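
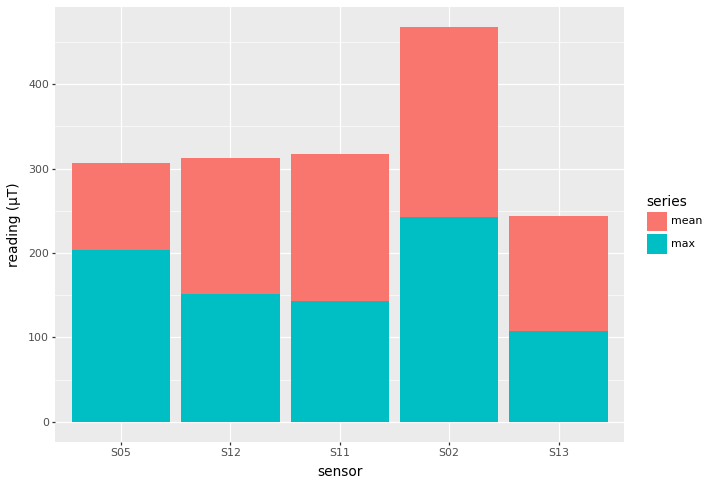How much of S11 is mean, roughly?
mean top ≈ 300, bottom ≈ 150; segment ≈ 150.

≈ 150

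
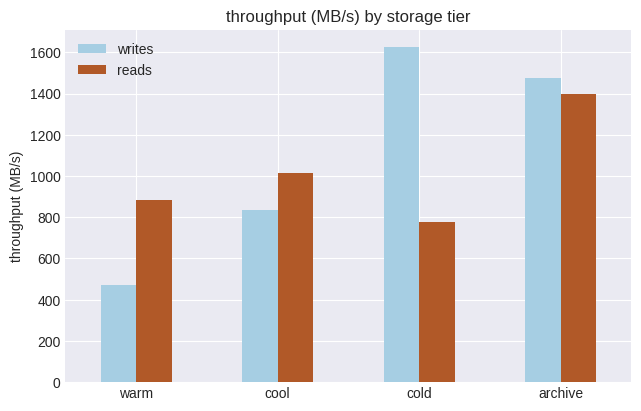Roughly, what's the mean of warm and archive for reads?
≈ 1100

(800 + 1400) / 2 ≈ 1100.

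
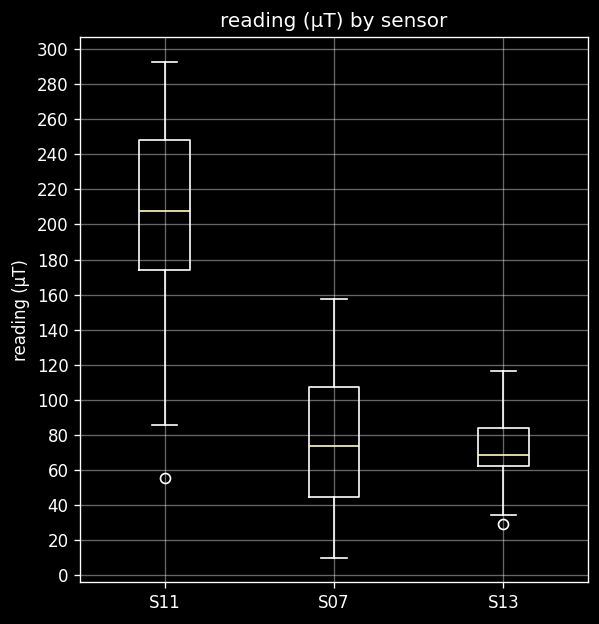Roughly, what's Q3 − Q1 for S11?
Q3 ≈ 240, Q1 ≈ 180; IQR ≈ 60.

≈ 60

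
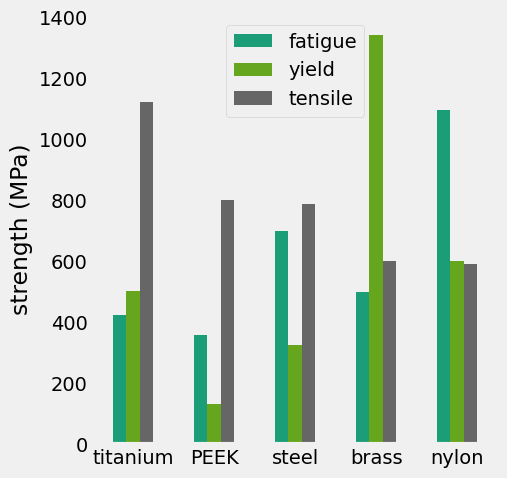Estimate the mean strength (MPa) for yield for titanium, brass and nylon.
≈ 867

(600 + 1400 + 600) / 3 ≈ 867.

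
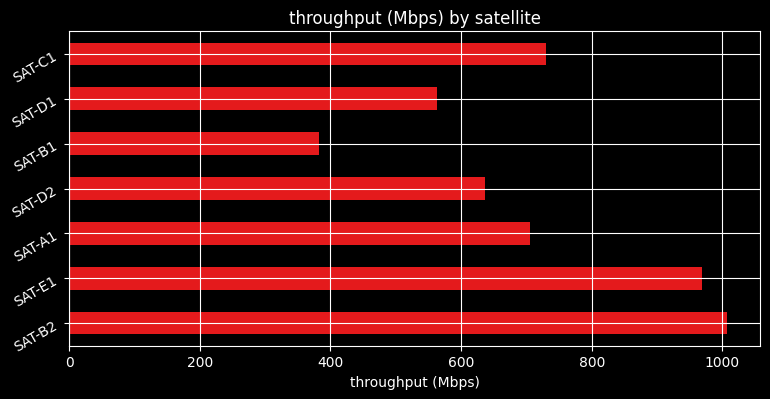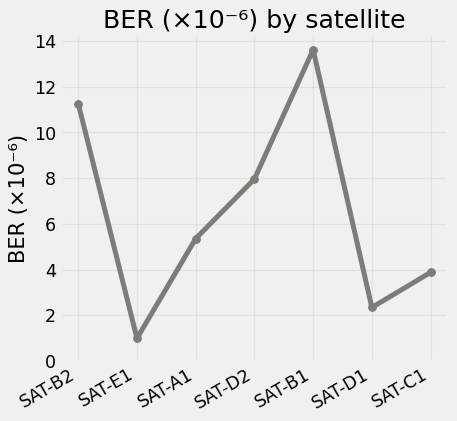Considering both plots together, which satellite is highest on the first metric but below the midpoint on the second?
Chart 2 median BER (×10⁻⁶) ≈ 6; below-median satellites: SAT-E1, SAT-D1, SAT-C1. Among those, SAT-E1 has the highest throughput (Mbps) (≈ 1000).

SAT-E1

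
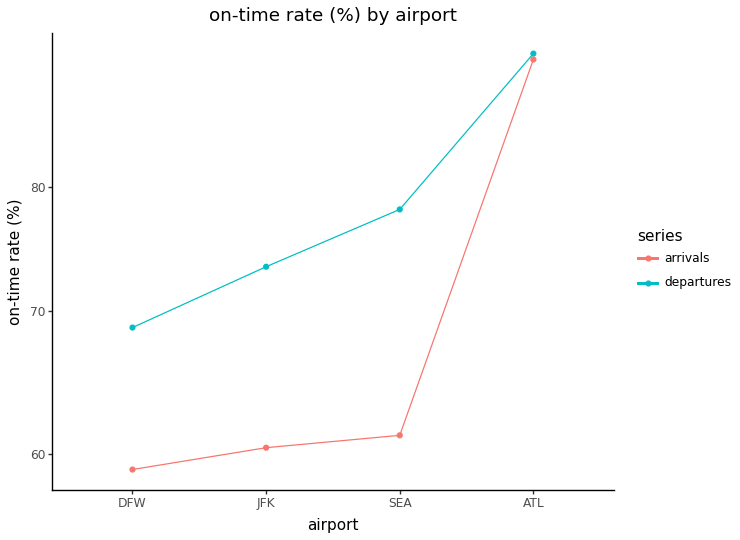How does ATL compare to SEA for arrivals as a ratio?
ATL ≈ 90, SEA ≈ 60; 90/60 ≈ 1.5.

≈ 1.5×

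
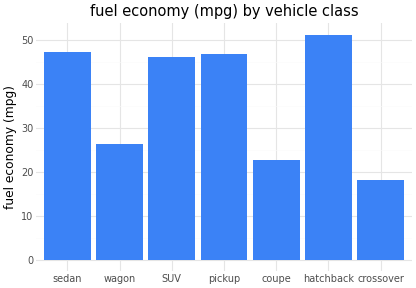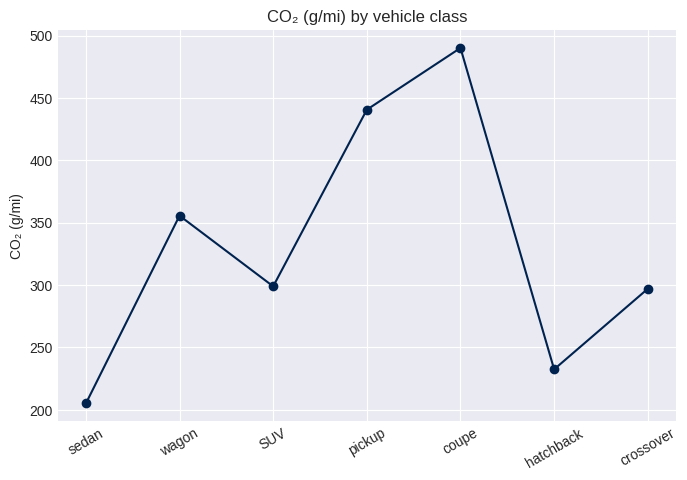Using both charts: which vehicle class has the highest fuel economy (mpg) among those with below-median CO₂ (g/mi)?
hatchback

Chart 2 median CO₂ (g/mi) ≈ 300; below-median vehicle classes: sedan, hatchback, crossover. Among those, hatchback has the highest fuel economy (mpg) (≈ 50).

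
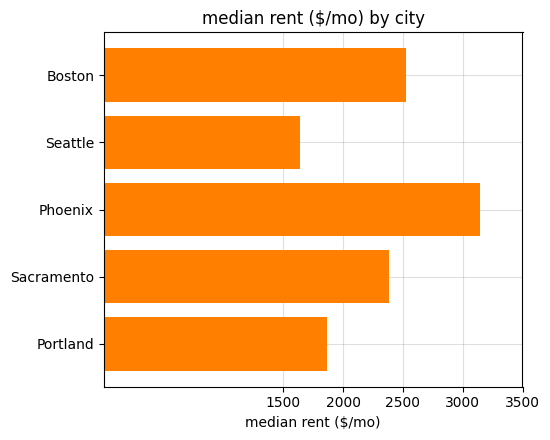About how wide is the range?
≈ 1500

Max Phoenix ≈ 3000, min Seattle ≈ 1500; range ≈ 1500.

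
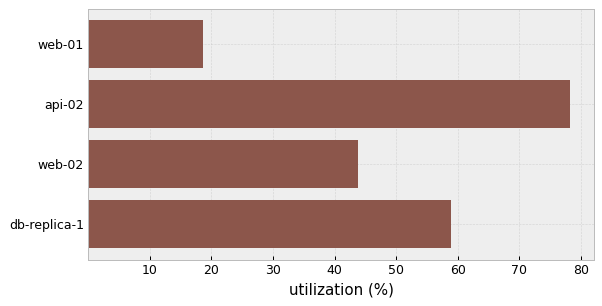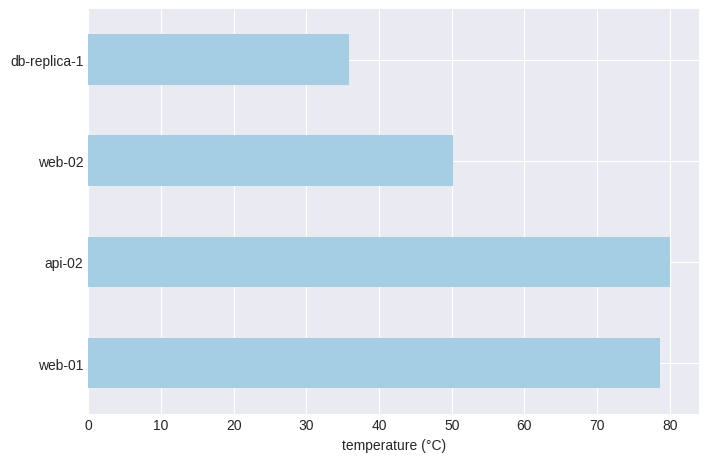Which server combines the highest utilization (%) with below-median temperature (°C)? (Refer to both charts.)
Chart 2 median temperature (°C) ≈ 60; below-median servers: web-02, db-replica-1. Among those, db-replica-1 has the highest utilization (%) (≈ 60).

db-replica-1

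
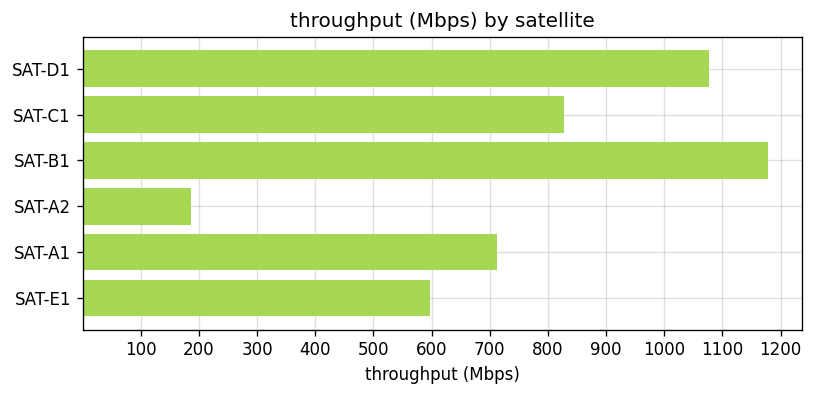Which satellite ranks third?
Top 4: SAT-B1 ≈ 1200, SAT-D1 ≈ 1100, SAT-C1 ≈ 800, SAT-A1 ≈ 700.

SAT-C1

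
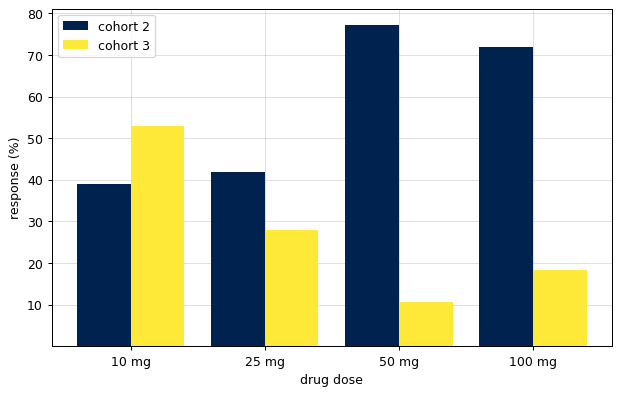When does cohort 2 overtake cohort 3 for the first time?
25 mg

10 mg: cohort 2 ≈ 40 vs cohort 3 ≈ 50 (not yet); 25 mg: cohort 2 ≈ 40 vs cohort 3 ≈ 30 (first crossover).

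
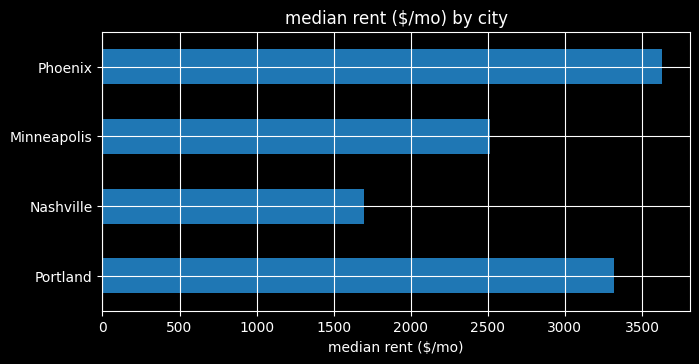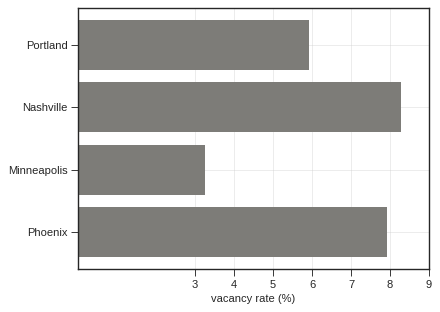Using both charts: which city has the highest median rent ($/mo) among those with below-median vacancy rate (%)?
Chart 2 median vacancy rate (%) ≈ 7; below-median cities: Portland, Minneapolis. Among those, Portland has the highest median rent ($/mo) (≈ 3500).

Portland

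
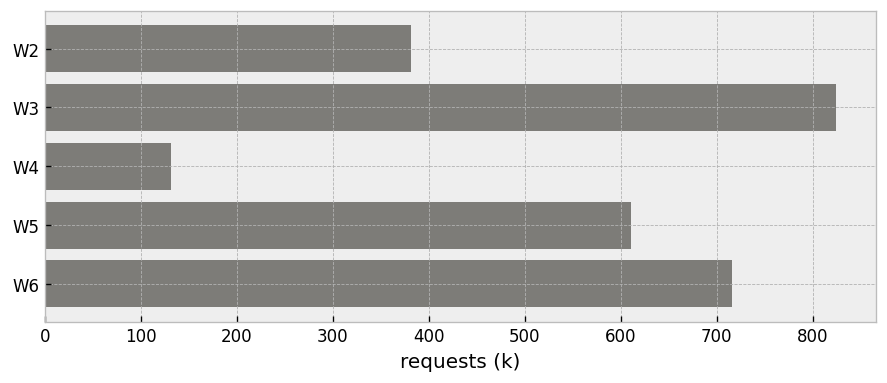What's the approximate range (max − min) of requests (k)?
≈ 700

Max W3 ≈ 800, min W4 ≈ 100; range ≈ 700.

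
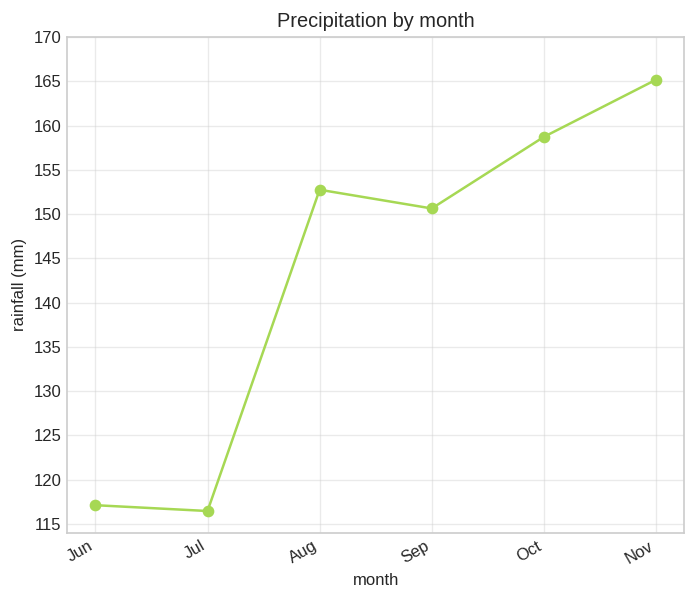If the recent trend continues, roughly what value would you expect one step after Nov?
Last three: 150, 160, 165 → slope ≈ 7.5/step → next ≈ 172.5.

≈ 172.5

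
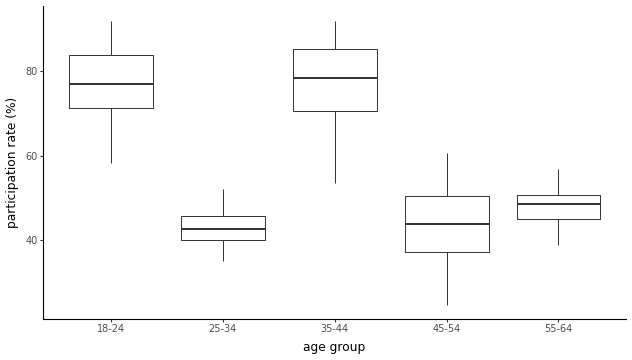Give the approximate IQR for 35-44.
≈ 15

Q3 ≈ 85, Q1 ≈ 70; IQR ≈ 15.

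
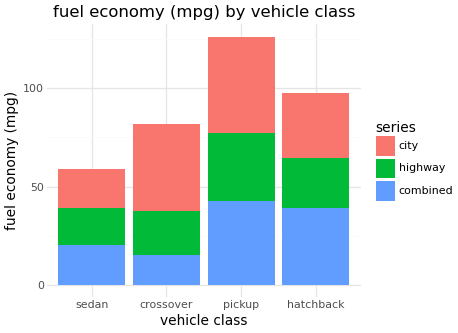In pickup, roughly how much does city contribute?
city top ≈ 120, bottom ≈ 80; segment ≈ 40.

≈ 40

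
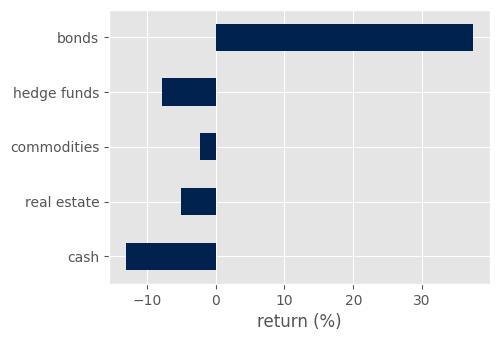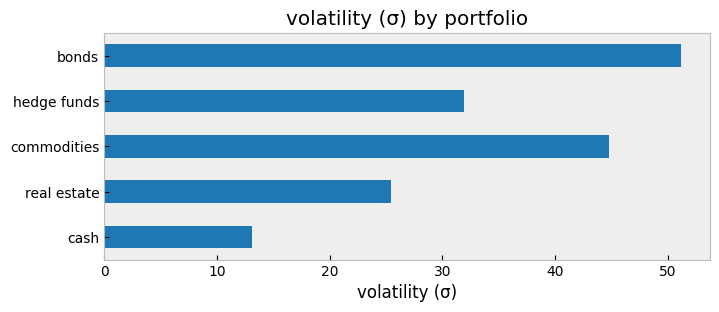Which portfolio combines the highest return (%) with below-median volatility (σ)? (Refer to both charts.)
Chart 2 median volatility (σ) ≈ 30; below-median portfolios: cash, real estate. Among those, real estate has the highest return (%) (≈ -5).

real estate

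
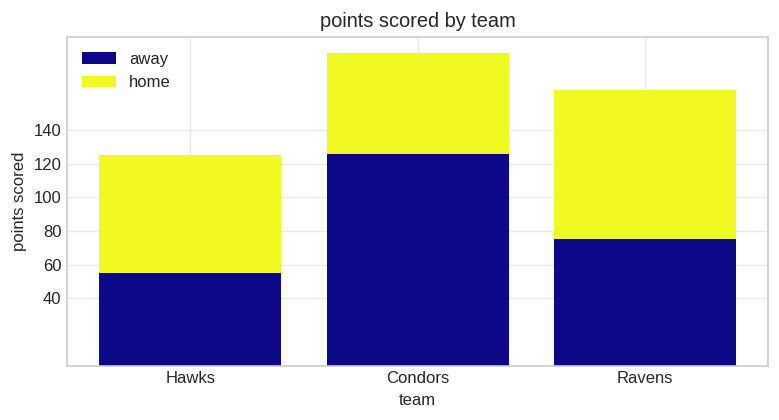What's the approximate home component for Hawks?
home top ≈ 120, bottom ≈ 60; segment ≈ 60.

≈ 60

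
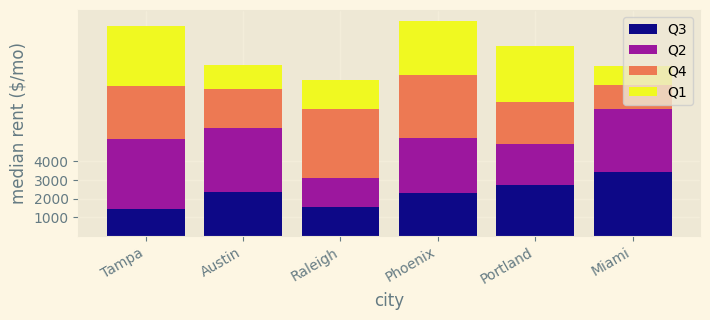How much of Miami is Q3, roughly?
≈ 3000

Q3 top ≈ 3000, bottom ≈ 0; segment ≈ 3000.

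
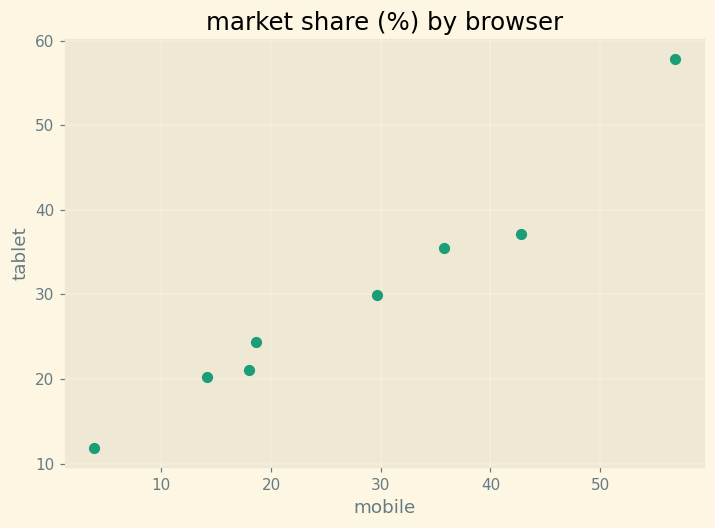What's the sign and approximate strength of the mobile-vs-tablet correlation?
positive, strong

Points are positively correlated; strong (|r| ≈ 1.0).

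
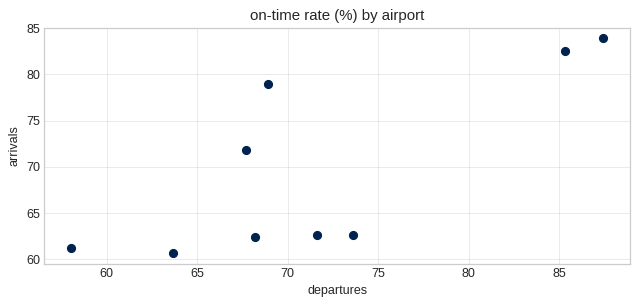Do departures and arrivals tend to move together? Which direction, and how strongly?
Points are positively correlated; strong (|r| ≈ 0.8).

positive, strong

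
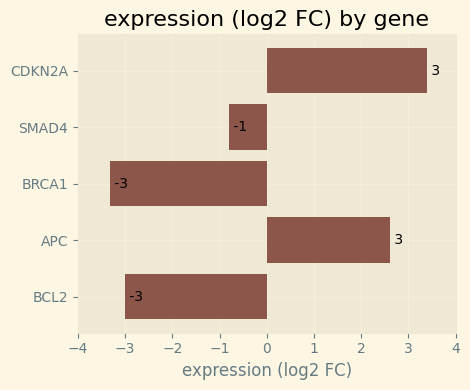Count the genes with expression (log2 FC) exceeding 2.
Above 2: CDKN2A, APC.

2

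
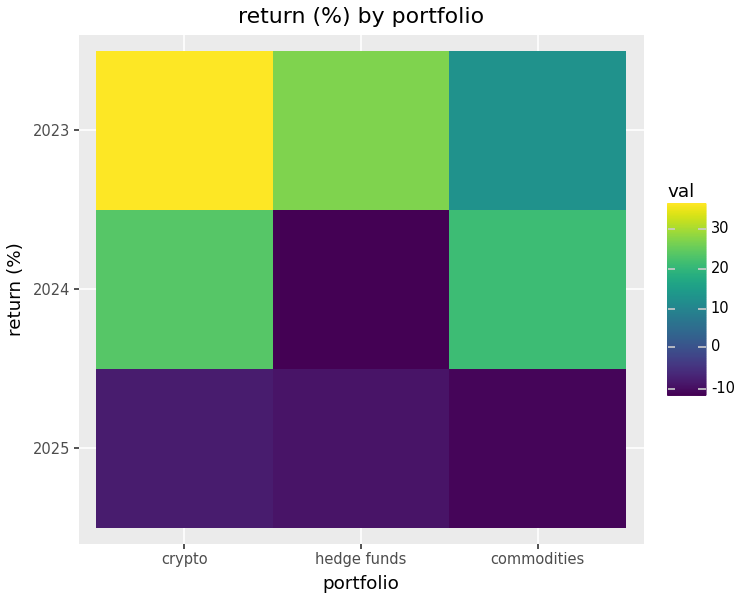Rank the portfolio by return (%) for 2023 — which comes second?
Top 3 for 2023: crypto ≈ 35, hedge funds ≈ 25, commodities ≈ 15.

hedge funds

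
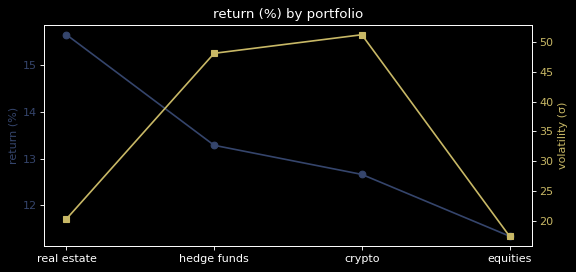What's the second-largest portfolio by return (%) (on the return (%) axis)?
hedge funds

Top 3 (on the return (%) axis): real estate ≈ 15.5, hedge funds ≈ 13.5, crypto ≈ 12.5.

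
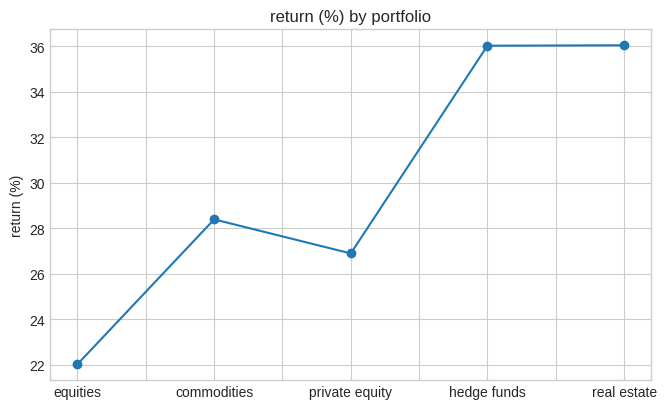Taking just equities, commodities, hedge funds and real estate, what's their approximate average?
≈ 30

(22 + 28 + 36 + 36) / 4 ≈ 30.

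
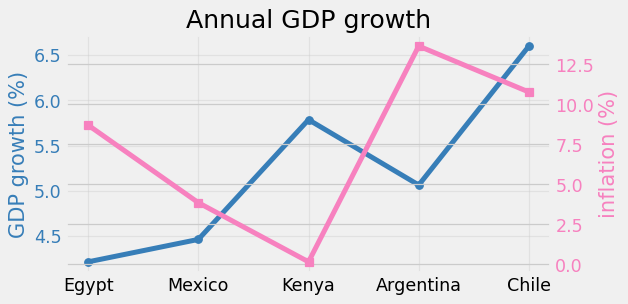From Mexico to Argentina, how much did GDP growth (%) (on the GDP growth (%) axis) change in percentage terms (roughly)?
Mexico ≈ 4.4, Argentina ≈ 5.0; (5.0 − 4.4) / 4.4 ≈ +13.6%.

≈ +13.6%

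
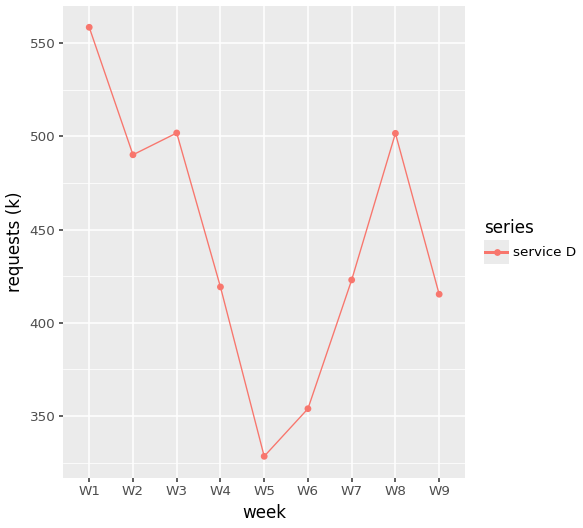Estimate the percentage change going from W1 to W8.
W1 ≈ 560, W8 ≈ 500; (500 − 560) / 560 ≈ -10.7%.

≈ -10.7%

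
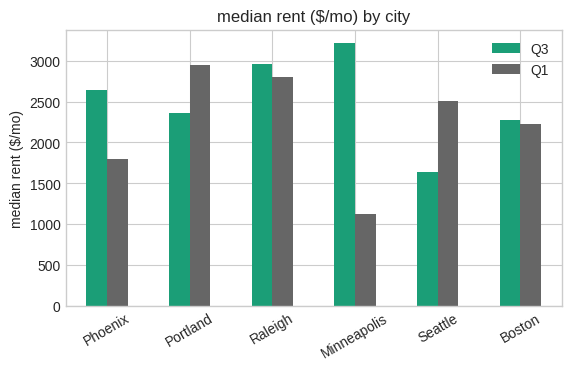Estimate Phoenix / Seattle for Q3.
≈ 1.67×

Phoenix ≈ 2500, Seattle ≈ 1500; 2500/1500 ≈ 1.67.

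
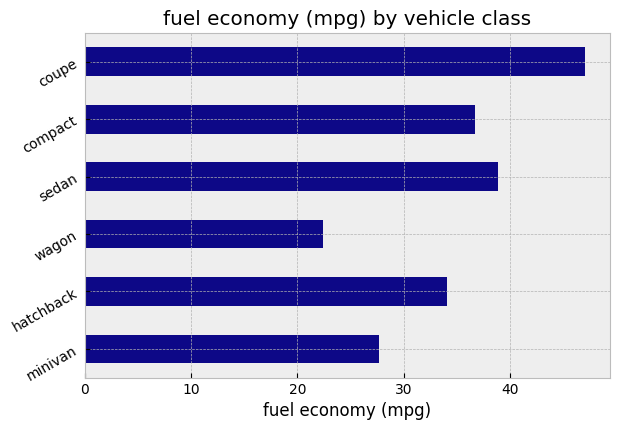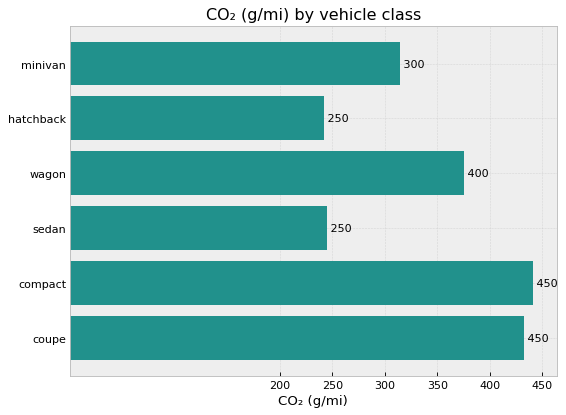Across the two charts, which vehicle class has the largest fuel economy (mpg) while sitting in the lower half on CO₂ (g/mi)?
sedan

Chart 2 median CO₂ (g/mi) ≈ 350; below-median vehicle classes: minivan, hatchback, sedan. Among those, sedan has the highest fuel economy (mpg) (≈ 40).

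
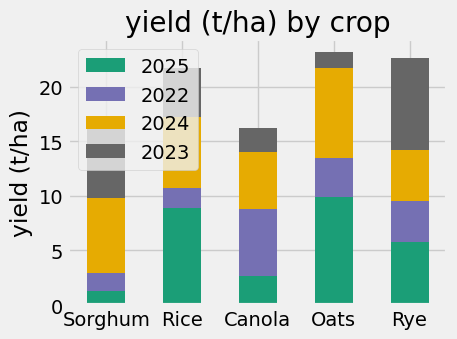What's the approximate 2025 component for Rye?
2025 top ≈ 6, bottom ≈ 0; segment ≈ 6.

≈ 6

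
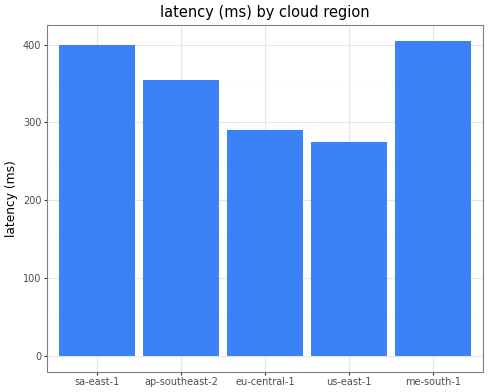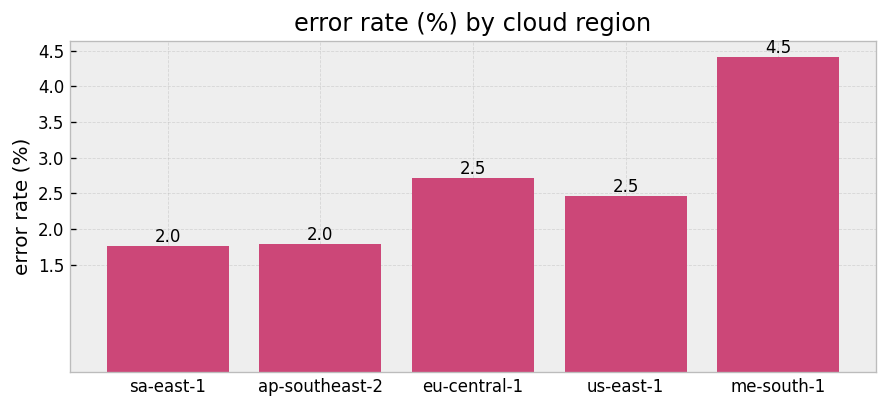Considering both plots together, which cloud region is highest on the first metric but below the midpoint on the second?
sa-east-1

Chart 2 median error rate (%) ≈ 2.5; below-median cloud regions: sa-east-1, ap-southeast-2. Among those, sa-east-1 has the highest latency (ms) (≈ 400).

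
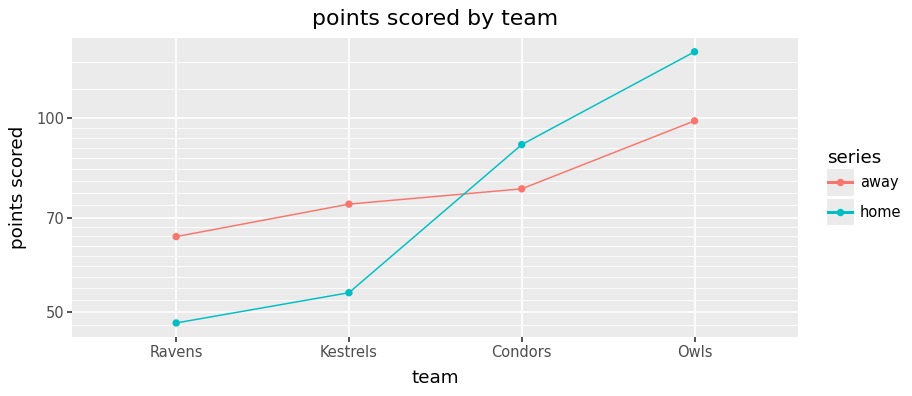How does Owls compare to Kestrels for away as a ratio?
Owls ≈ 100, Kestrels ≈ 70; 100/70 ≈ 1.43.

≈ 1.43×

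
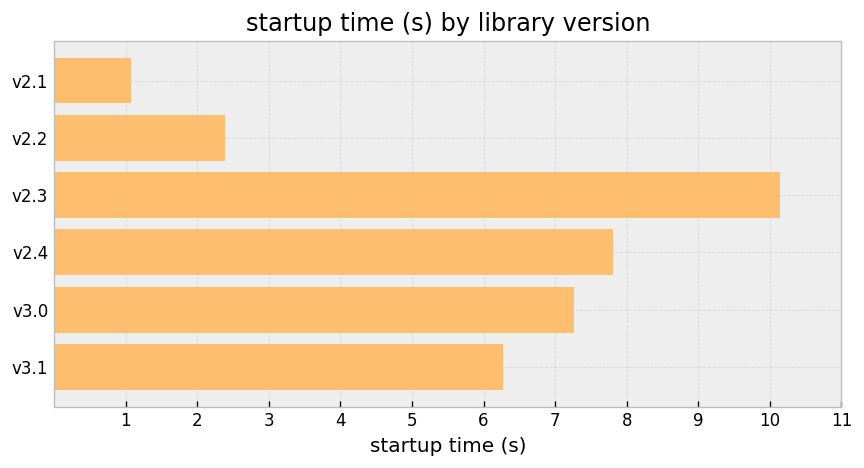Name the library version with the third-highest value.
Top 4: v2.3 ≈ 10, v2.4 ≈ 8, v3.0 ≈ 7, v3.1 ≈ 6.

v3.0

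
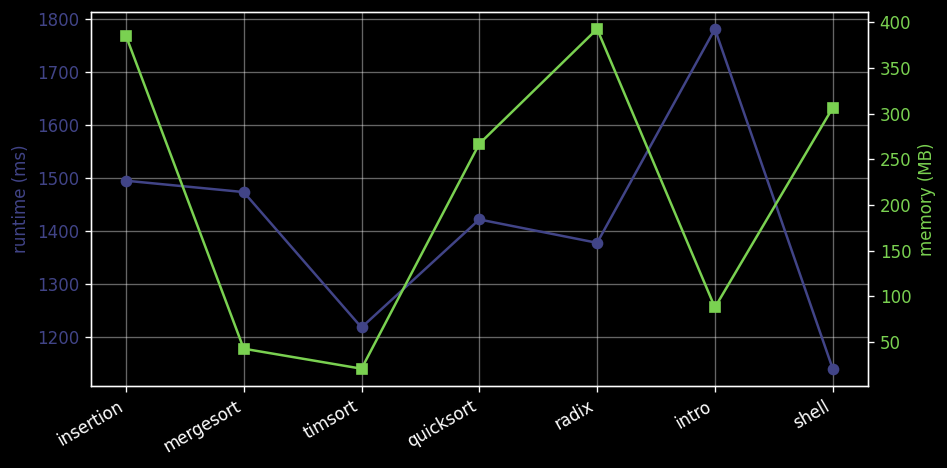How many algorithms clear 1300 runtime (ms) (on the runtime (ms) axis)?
5

Above 1300: insertion, mergesort, quicksort, radix, intro.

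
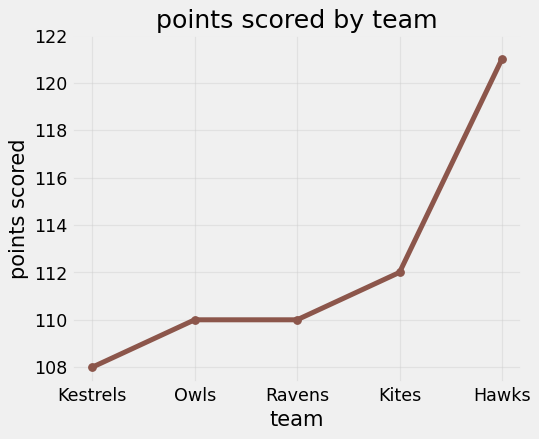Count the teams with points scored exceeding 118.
1

Above 118: Hawks.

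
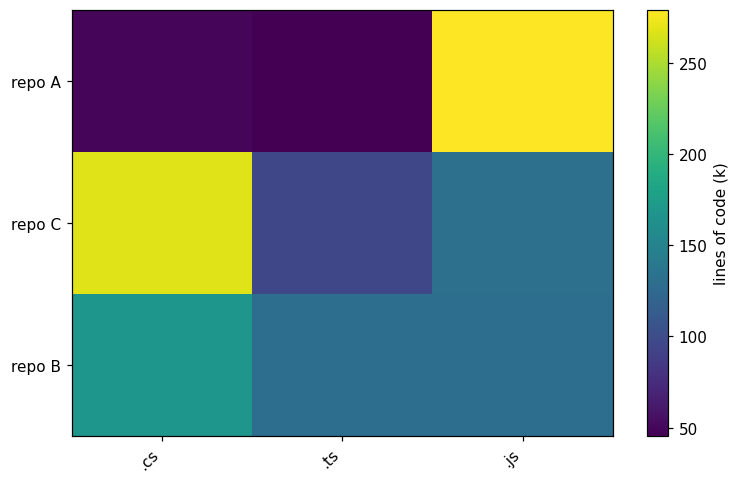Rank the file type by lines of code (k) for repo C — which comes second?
Top 3 for repo C: .cs ≈ 260, .js ≈ 140, .ts ≈ 100.

.js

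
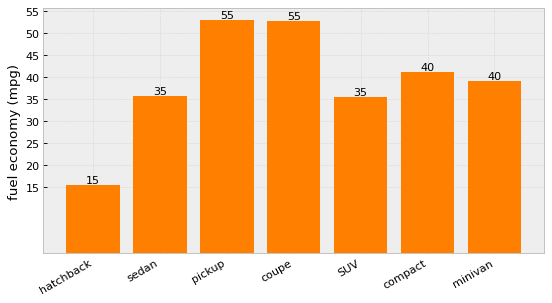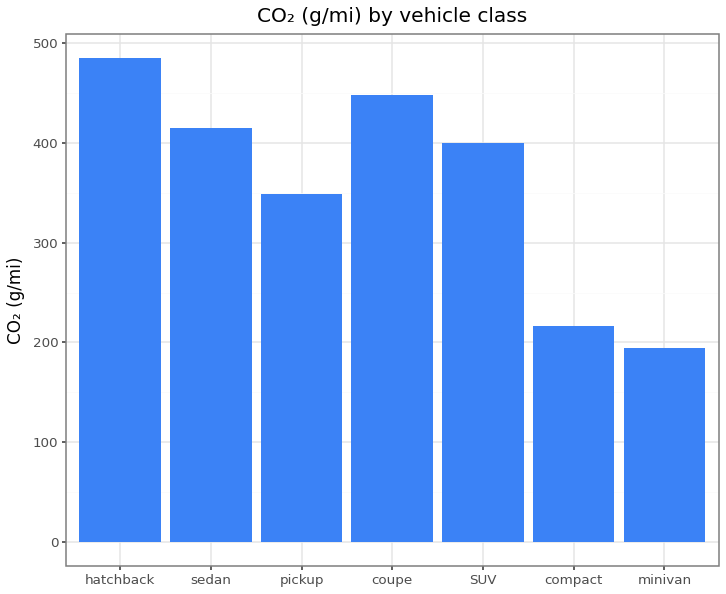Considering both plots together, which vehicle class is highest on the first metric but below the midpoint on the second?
pickup

Chart 2 median CO₂ (g/mi) ≈ 400; below-median vehicle classes: pickup, compact, minivan. Among those, pickup has the highest fuel economy (mpg) (≈ 55).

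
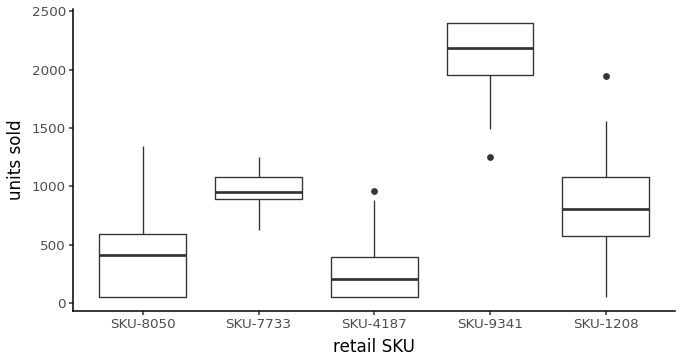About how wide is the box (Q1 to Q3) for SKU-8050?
≈ 600

Q3 ≈ 600, Q1 ≈ 0; IQR ≈ 600.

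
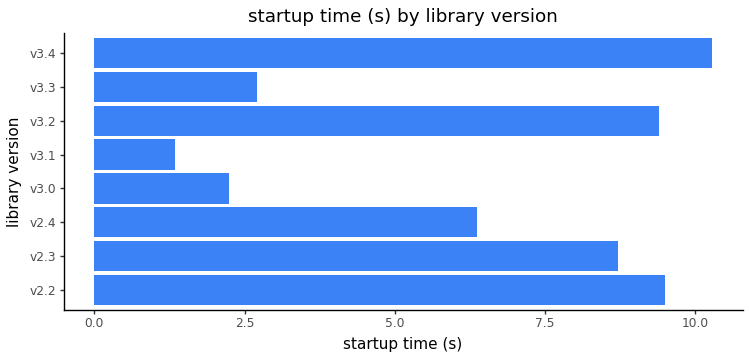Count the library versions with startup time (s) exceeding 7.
4

Above 7: v2.2, v2.3, v3.2, v3.4.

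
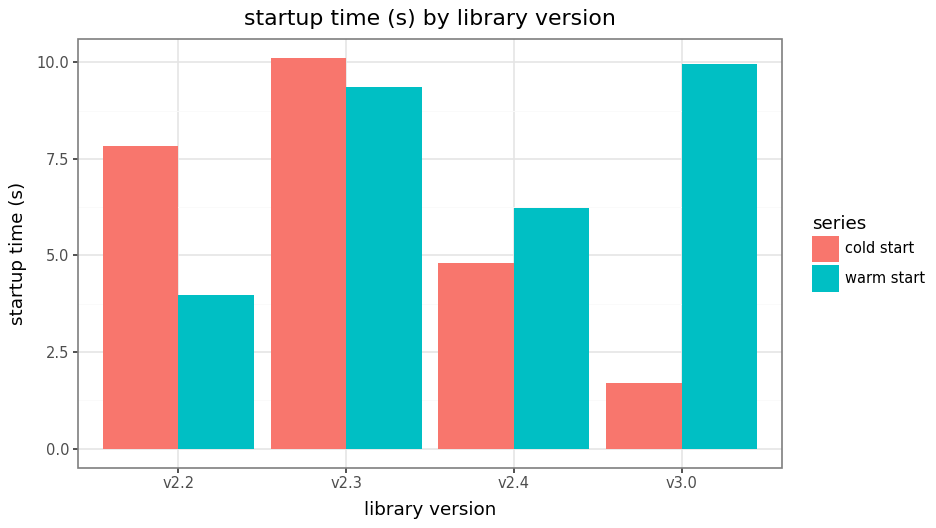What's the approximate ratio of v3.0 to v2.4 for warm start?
≈ 1.67×

v3.0 ≈ 10, v2.4 ≈ 6; 10/6 ≈ 1.67.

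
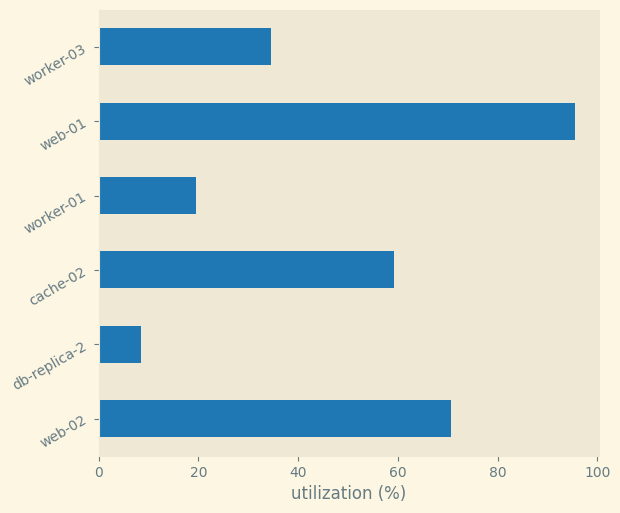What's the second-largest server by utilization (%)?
web-02

Top 3: web-01 ≈ 100, web-02 ≈ 70, cache-02 ≈ 60.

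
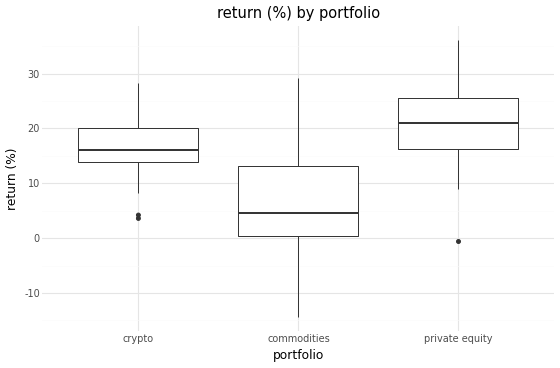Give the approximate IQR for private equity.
Q3 ≈ 26, Q1 ≈ 16; IQR ≈ 10.

≈ 10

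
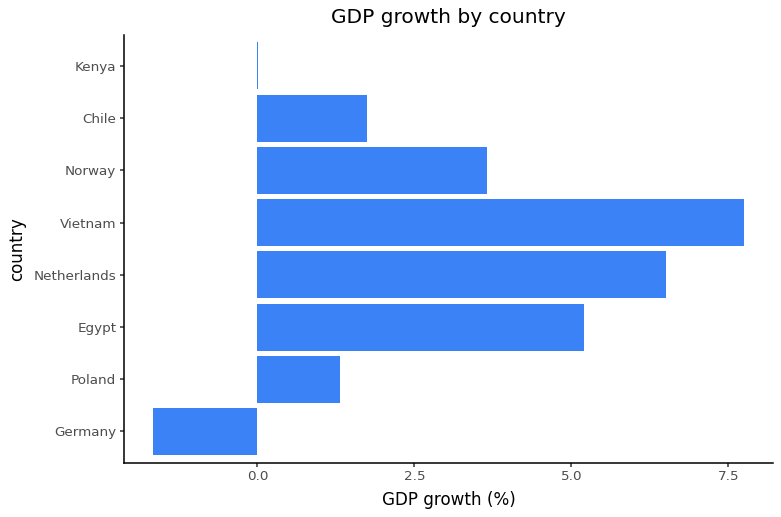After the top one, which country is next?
Netherlands

Top 3: Vietnam ≈ 8, Netherlands ≈ 7, Egypt ≈ 5.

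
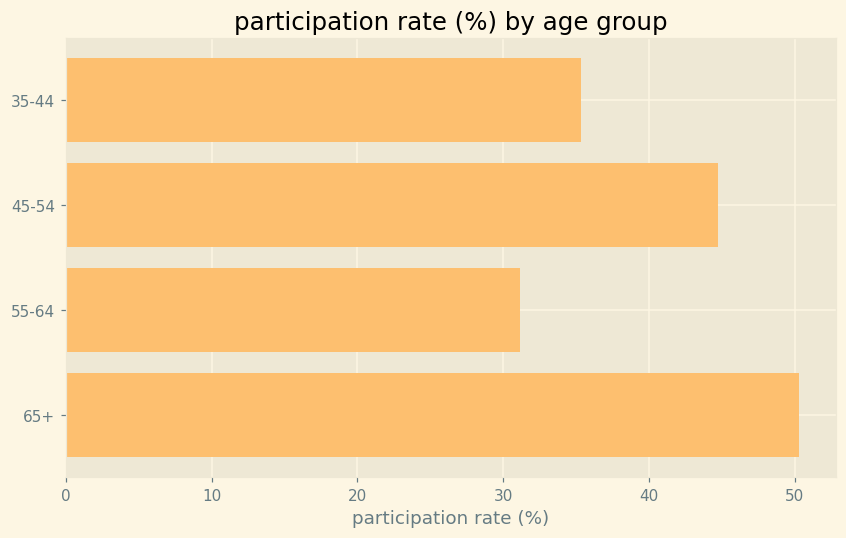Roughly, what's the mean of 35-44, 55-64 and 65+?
≈ 38

(35 + 30 + 50) / 3 ≈ 38.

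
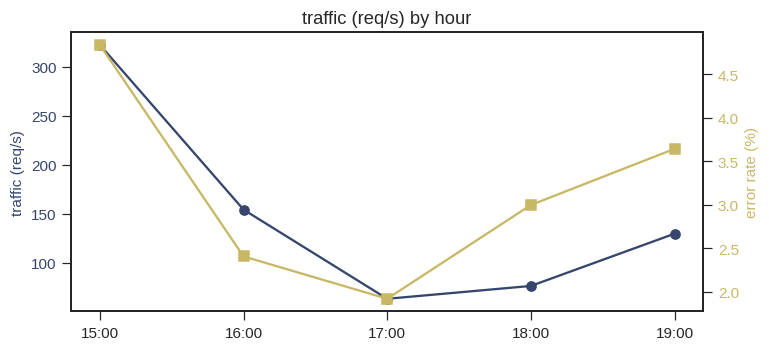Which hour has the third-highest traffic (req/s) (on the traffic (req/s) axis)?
19:00

Top 4 (on the traffic (req/s) axis): 15:00 ≈ 325, 16:00 ≈ 150, 19:00 ≈ 125, 18:00 ≈ 75.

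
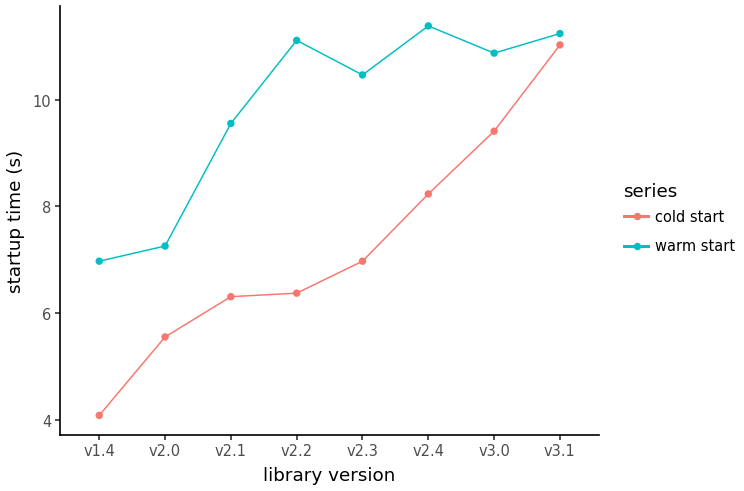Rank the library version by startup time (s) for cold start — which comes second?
v3.0

Top 3 for cold start: v3.1 ≈ 11, v3.0 ≈ 9, v2.4 ≈ 8.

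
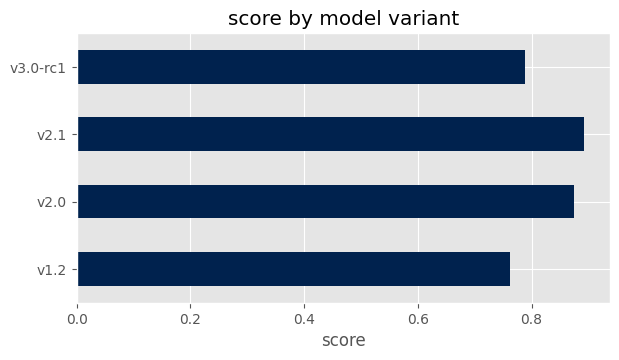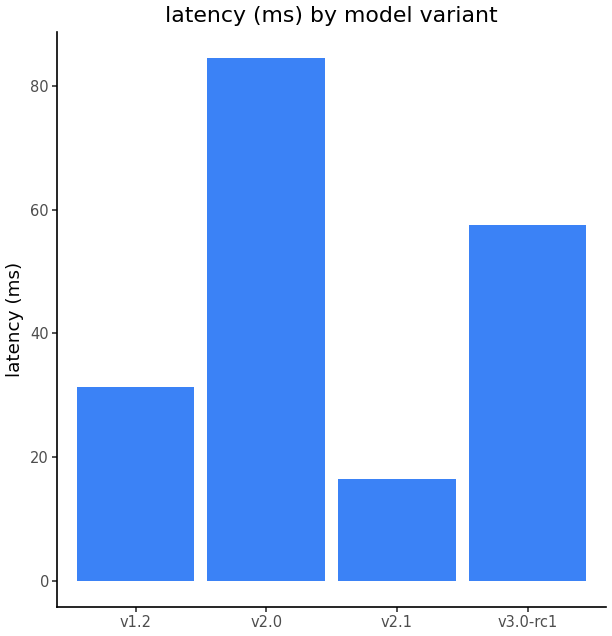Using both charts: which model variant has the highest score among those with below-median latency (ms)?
v2.1

Chart 2 median latency (ms) ≈ 40; below-median model variants: v1.2, v2.1. Among those, v2.1 has the highest score (≈ 0.9).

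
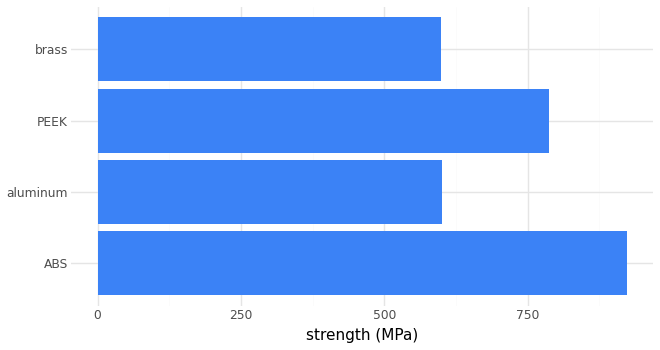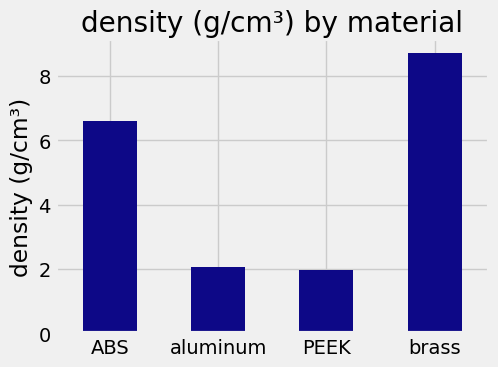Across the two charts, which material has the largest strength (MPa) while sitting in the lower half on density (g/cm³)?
Chart 2 median density (g/cm³) ≈ 4; below-median materials: aluminum, PEEK. Among those, PEEK has the highest strength (MPa) (≈ 800).

PEEK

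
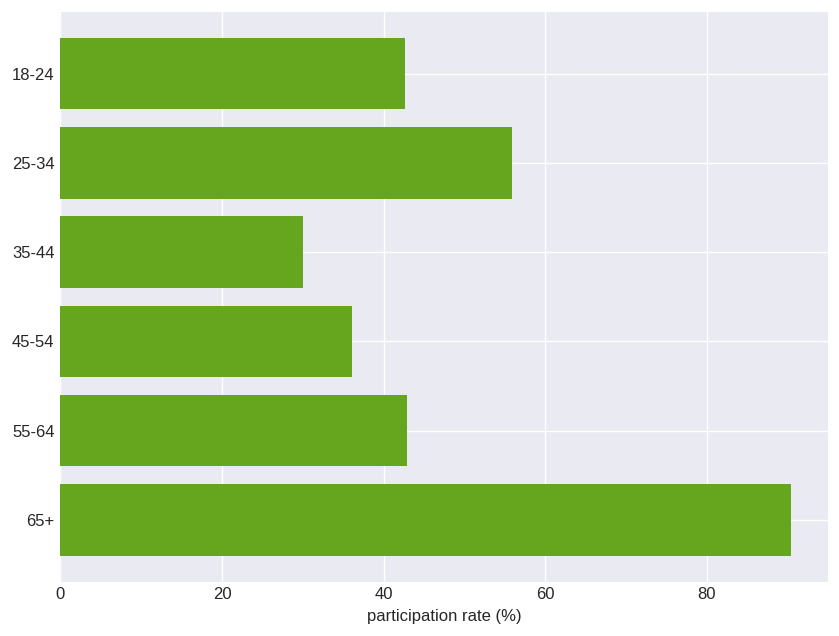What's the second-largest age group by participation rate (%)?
Top 3: 65+ ≈ 90, 25-34 ≈ 60, 55-64 ≈ 40.

25-34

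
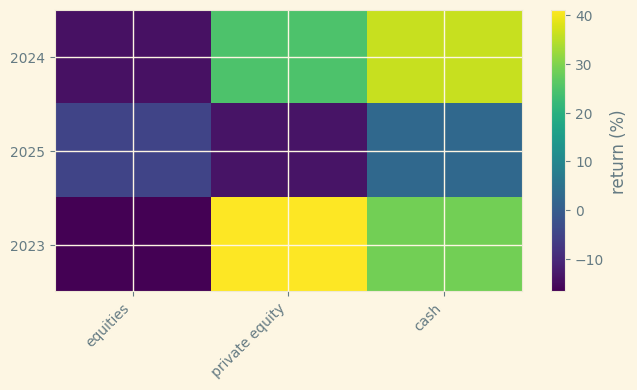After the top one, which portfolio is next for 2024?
private equity

Top 3 for 2024: cash ≈ 35, private equity ≈ 25, equities ≈ -15.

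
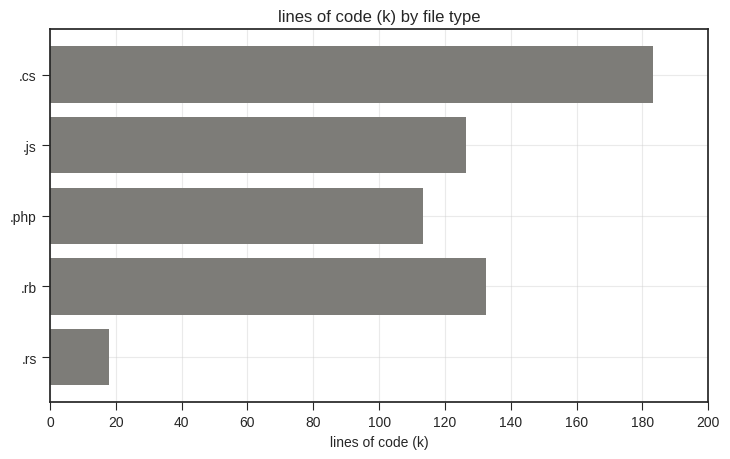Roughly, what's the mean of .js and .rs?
(120 + 20) / 2 ≈ 70.

≈ 70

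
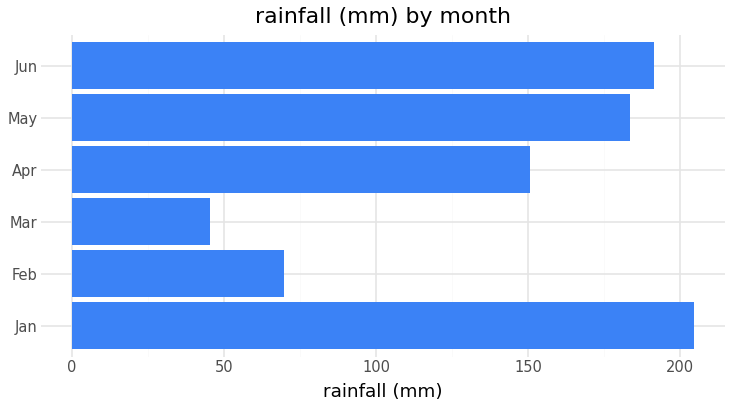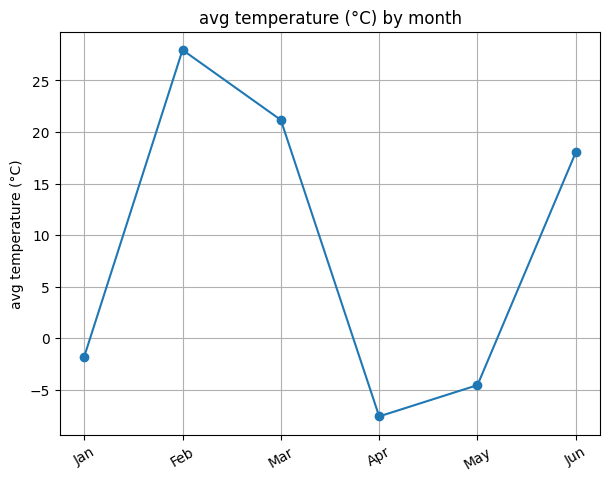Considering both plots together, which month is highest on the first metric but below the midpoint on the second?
Jan

Chart 2 median avg temperature (°C) ≈ 10; below-median months: Jan, Apr, May. Among those, Jan has the highest rainfall (mm) (≈ 200).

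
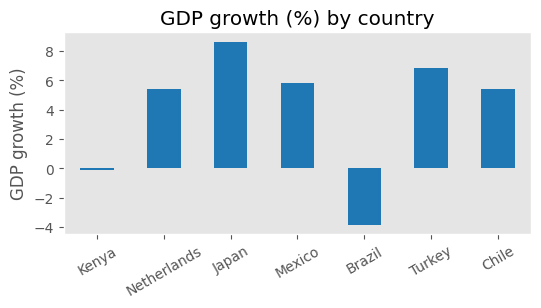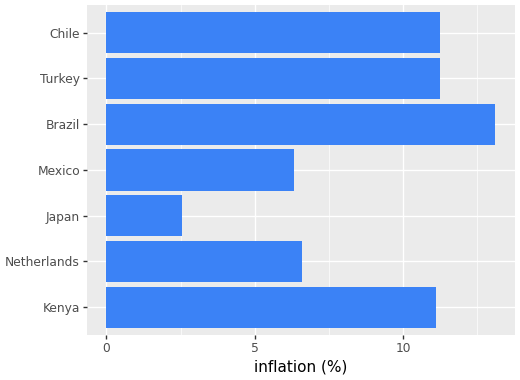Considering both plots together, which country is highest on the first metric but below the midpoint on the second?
Chart 2 median inflation (%) ≈ 12; below-median countries: Netherlands, Japan, Mexico. Among those, Japan has the highest GDP growth (%) (≈ 9).

Japan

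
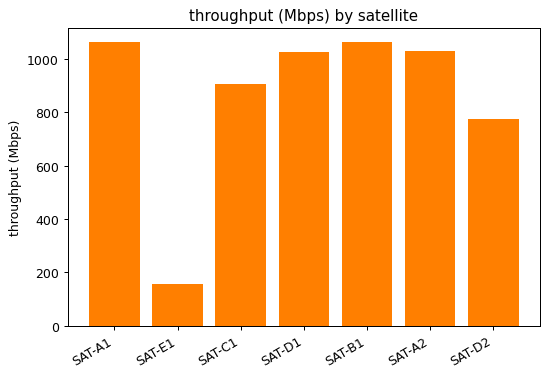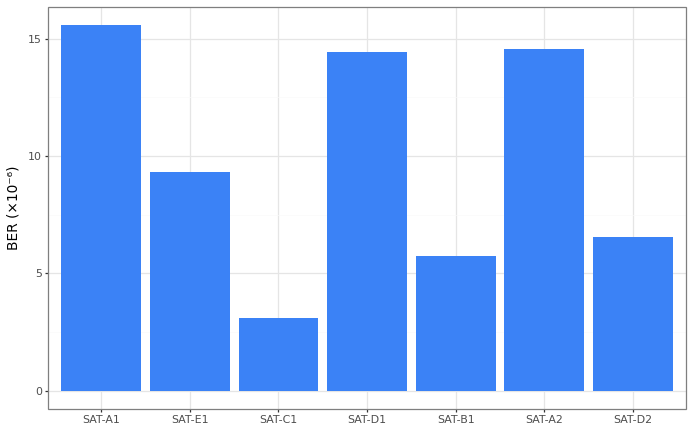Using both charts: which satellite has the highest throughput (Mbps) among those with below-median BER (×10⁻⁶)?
SAT-B1

Chart 2 median BER (×10⁻⁶) ≈ 10; below-median satellites: SAT-C1, SAT-B1, SAT-D2. Among those, SAT-B1 has the highest throughput (Mbps) (≈ 1100).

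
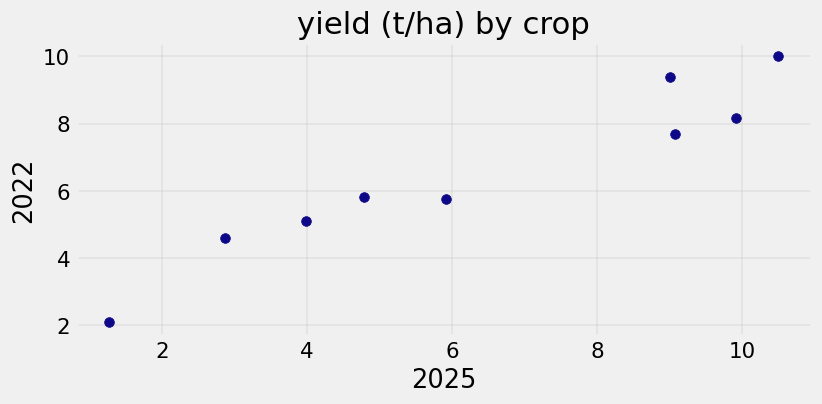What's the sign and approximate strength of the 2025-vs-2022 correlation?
positive, strong

Points are positively correlated; strong (|r| ≈ 1.0).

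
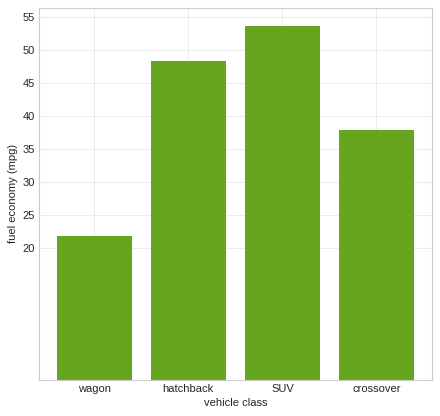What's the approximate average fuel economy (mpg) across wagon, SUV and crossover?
(20 + 55 + 40) / 3 ≈ 38.

≈ 38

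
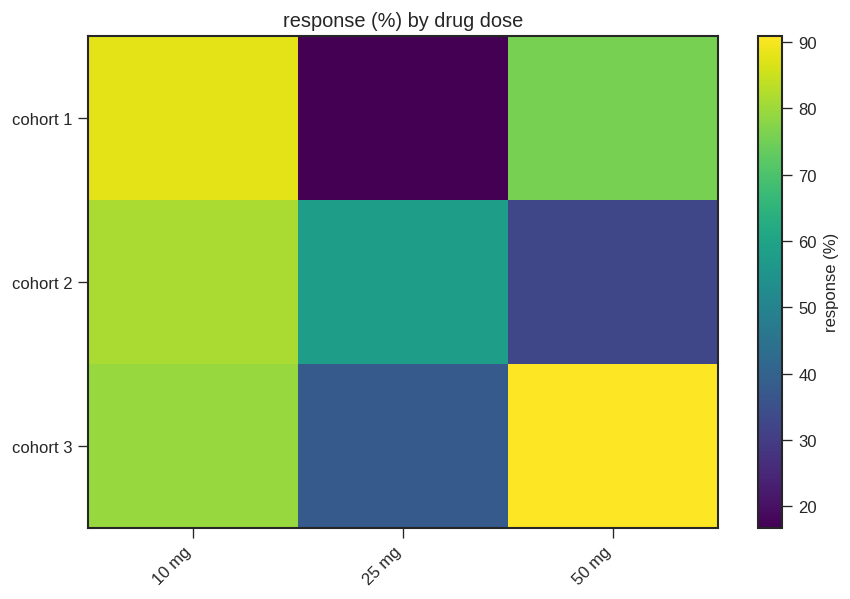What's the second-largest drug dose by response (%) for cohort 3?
10 mg

Top 3 for cohort 3: 50 mg ≈ 90, 10 mg ≈ 80, 25 mg ≈ 40.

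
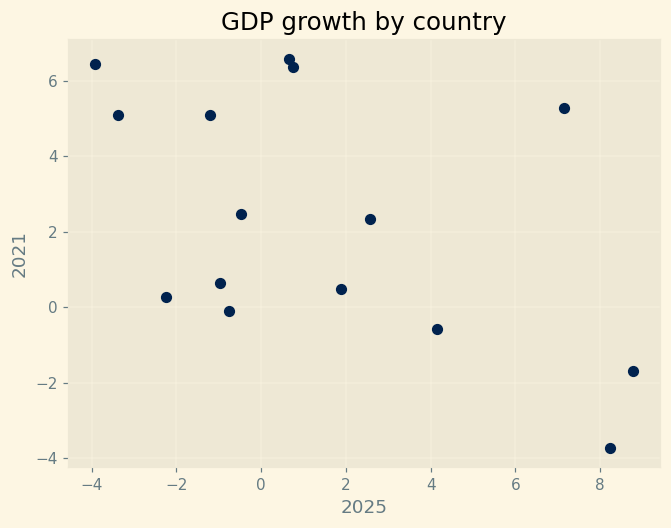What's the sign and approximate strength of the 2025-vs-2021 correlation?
Points are negatively correlated; moderate (|r| ≈ 0.5).

negative, moderate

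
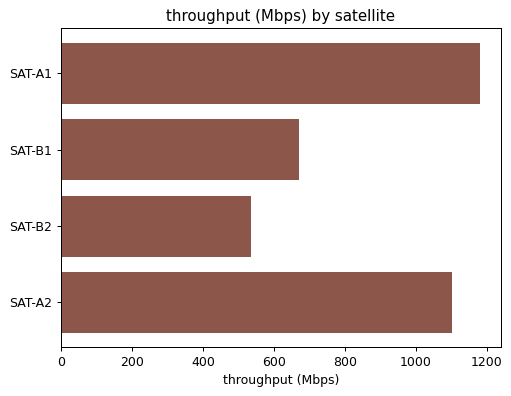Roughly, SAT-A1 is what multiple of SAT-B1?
SAT-A1 ≈ 1200, SAT-B1 ≈ 700; 1200/700 ≈ 1.71.

≈ 1.71×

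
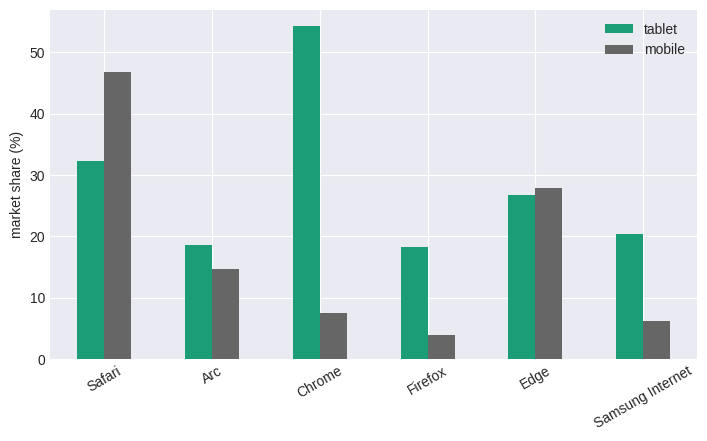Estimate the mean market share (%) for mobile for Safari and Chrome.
≈ 28

(45 + 10) / 2 ≈ 28.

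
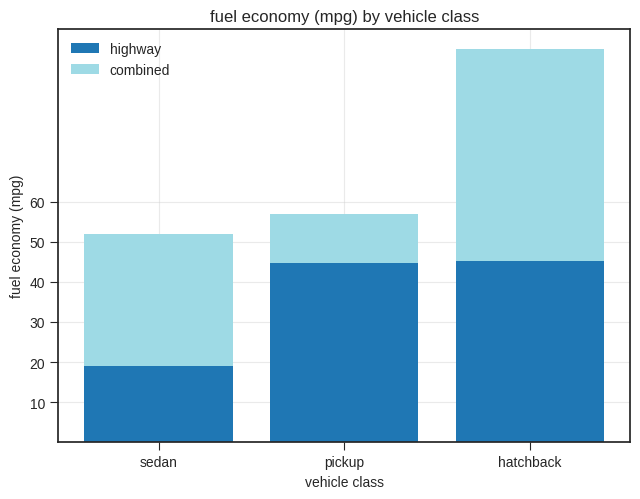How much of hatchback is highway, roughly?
highway top ≈ 50, bottom ≈ 0; segment ≈ 50.

≈ 50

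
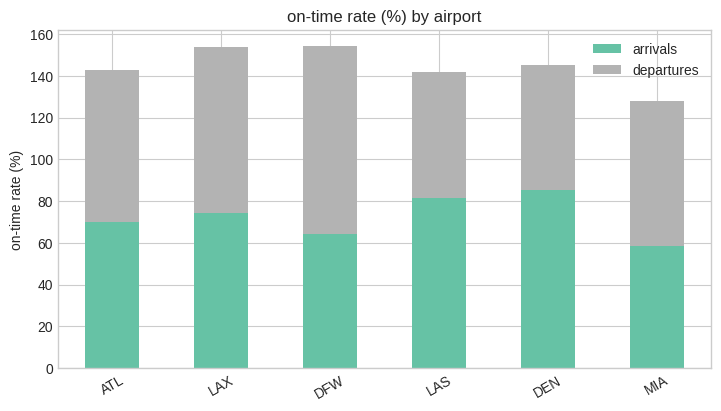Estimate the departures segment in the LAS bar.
≈ 60

departures top ≈ 140, bottom ≈ 80; segment ≈ 60.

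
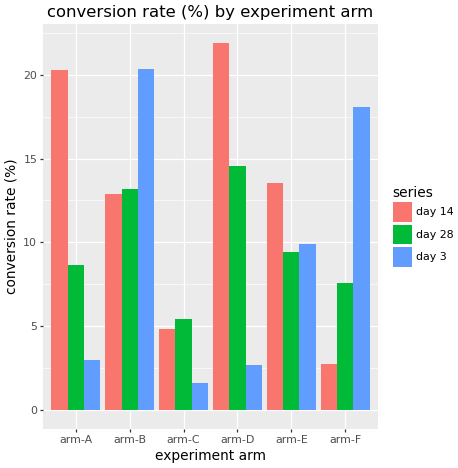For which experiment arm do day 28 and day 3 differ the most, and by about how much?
arm-D: day 28 ≈ 14, day 3 ≈ 2 → gap ≈ 12. Next-largest (arm-F) is only ≈ 10.

arm-D, ≈ 12 %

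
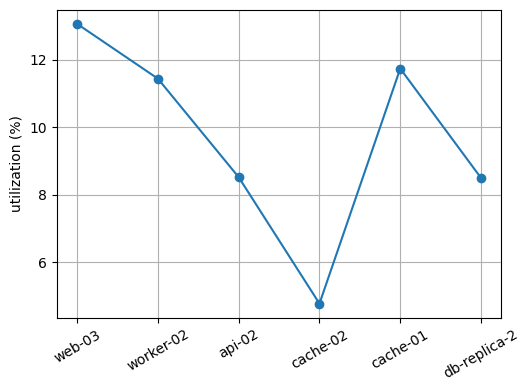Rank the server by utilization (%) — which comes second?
cache-01

Top 3: web-03 ≈ 13, cache-01 ≈ 12, worker-02 ≈ 11.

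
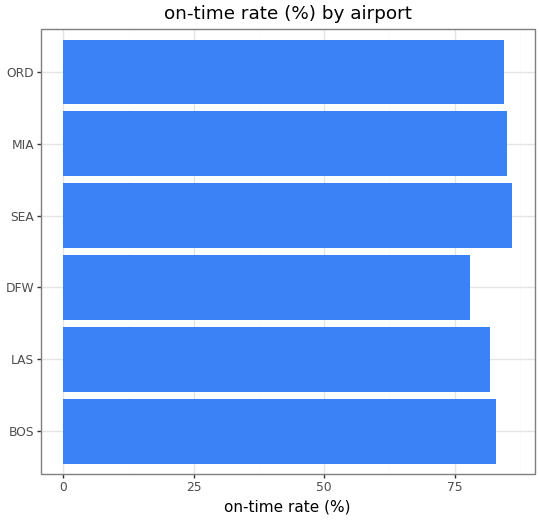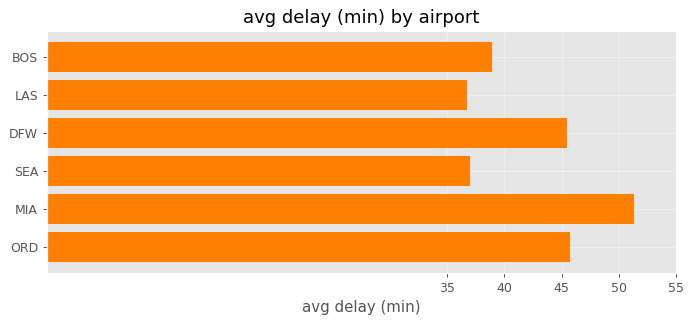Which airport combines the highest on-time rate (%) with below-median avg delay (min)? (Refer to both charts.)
SEA

Chart 2 median avg delay (min) ≈ 40; below-median airports: BOS, LAS, SEA. Among those, SEA has the highest on-time rate (%) (≈ 90).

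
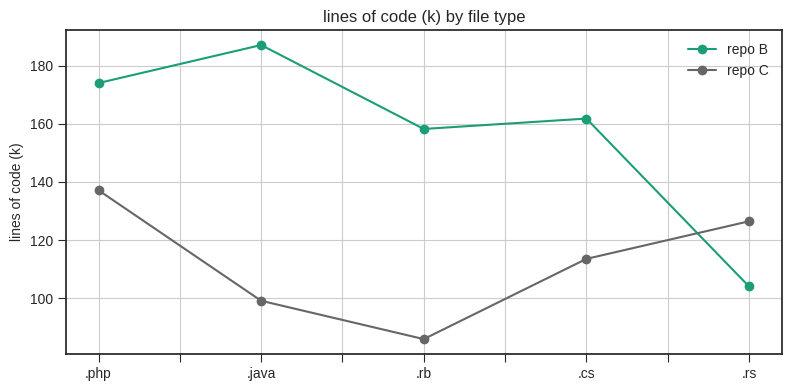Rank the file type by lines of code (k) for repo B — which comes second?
Top 3 for repo B: .java ≈ 190, .php ≈ 170, .cs ≈ 160.

.php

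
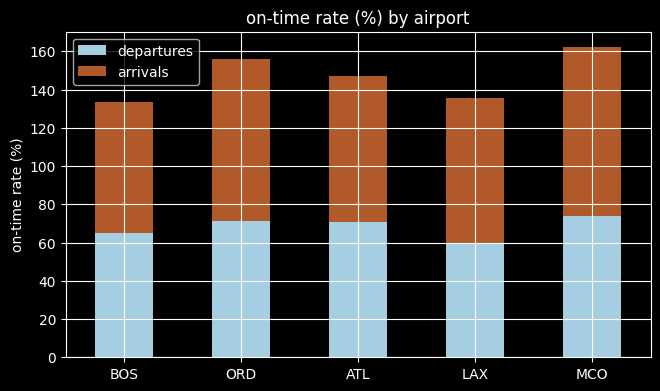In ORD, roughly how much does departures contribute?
≈ 80

departures top ≈ 80, bottom ≈ 0; segment ≈ 80.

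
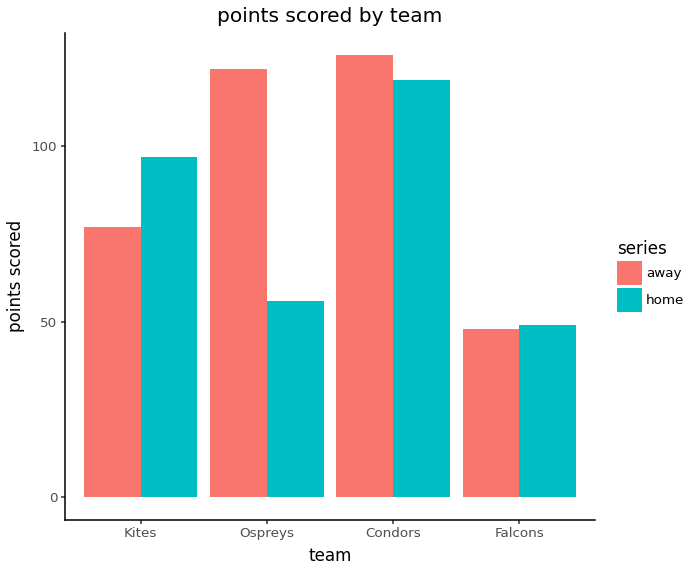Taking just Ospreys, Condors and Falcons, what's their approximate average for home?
(60 + 120 + 40) / 3 ≈ 73.

≈ 73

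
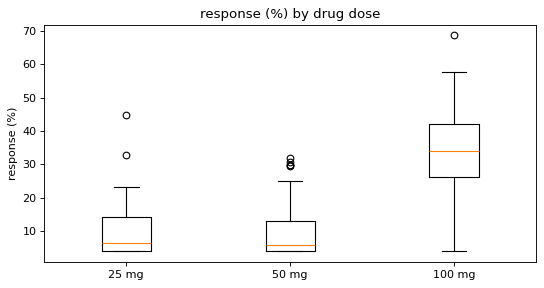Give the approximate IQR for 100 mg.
≈ 15

Q3 ≈ 40, Q1 ≈ 25; IQR ≈ 15.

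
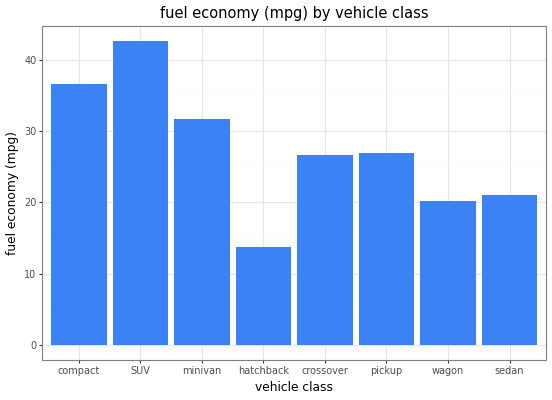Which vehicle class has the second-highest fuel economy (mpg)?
Top 3: SUV ≈ 45, compact ≈ 35, minivan ≈ 30.

compact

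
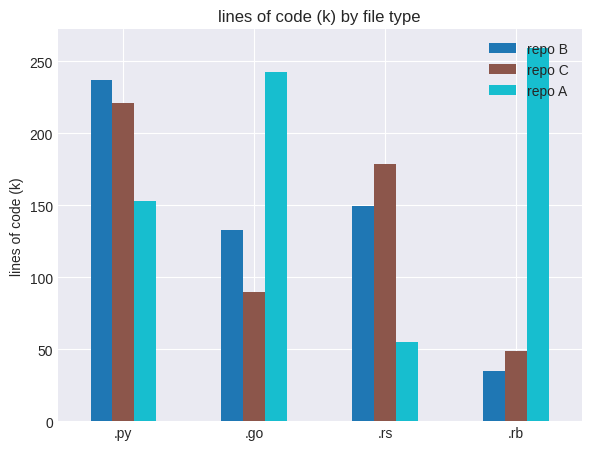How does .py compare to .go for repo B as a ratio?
.py ≈ 225, .go ≈ 125; 225/125 ≈ 1.8.

≈ 1.8×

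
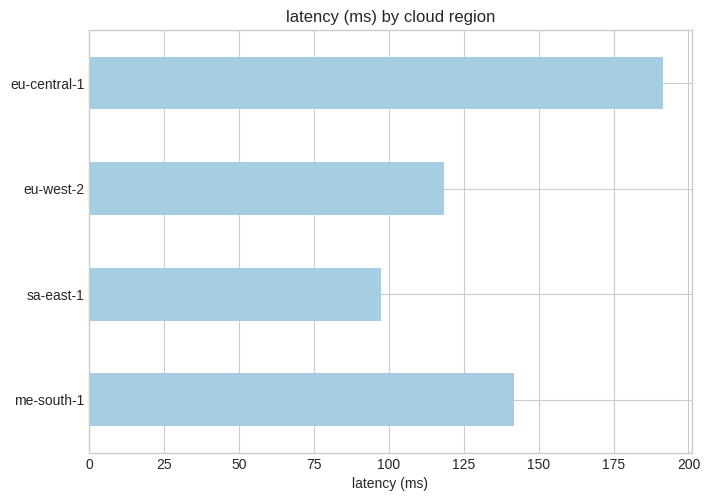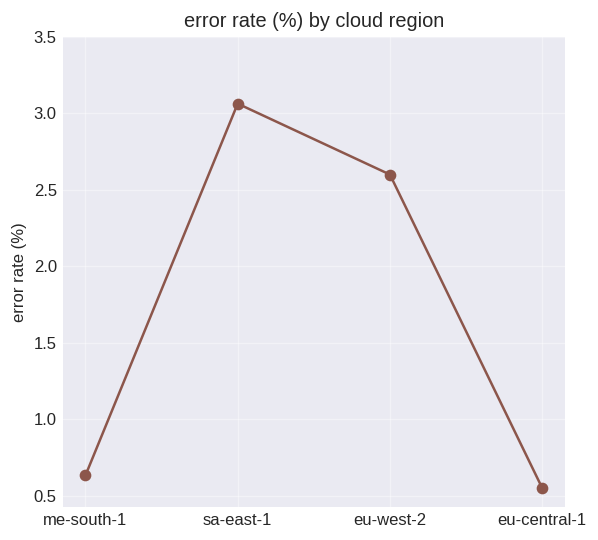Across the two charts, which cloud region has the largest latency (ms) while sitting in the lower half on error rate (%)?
eu-central-1

Chart 2 median error rate (%) ≈ 1.5; below-median cloud regions: me-south-1, eu-central-1. Among those, eu-central-1 has the highest latency (ms) (≈ 200).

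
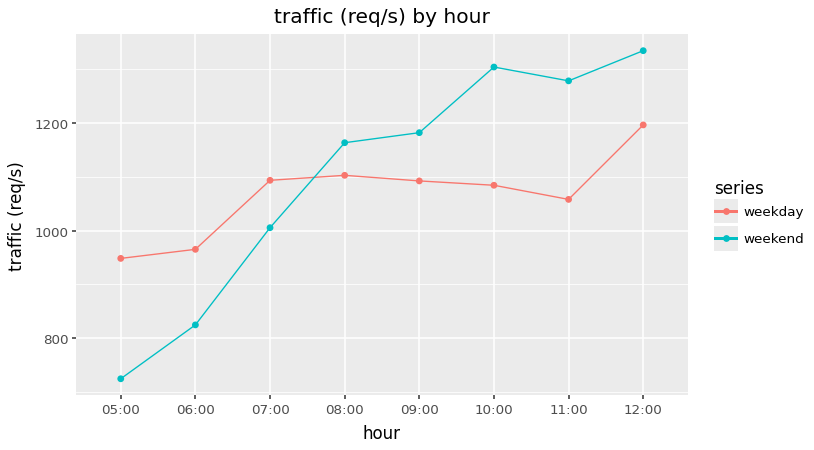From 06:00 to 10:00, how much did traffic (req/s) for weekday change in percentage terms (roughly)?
06:00 ≈ 1000, 10:00 ≈ 1100; (1100 − 1000) / 1000 ≈ +10%.

≈ +10%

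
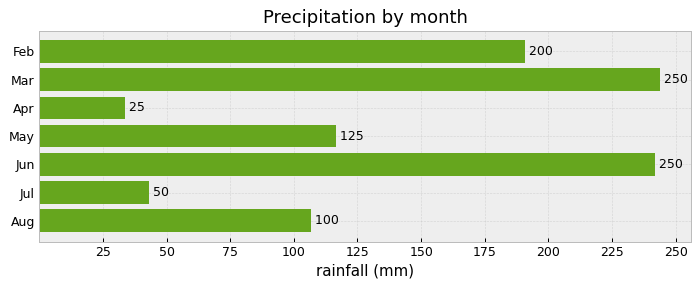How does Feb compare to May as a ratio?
Feb ≈ 200, May ≈ 125; 200/125 ≈ 1.6.

≈ 1.6×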